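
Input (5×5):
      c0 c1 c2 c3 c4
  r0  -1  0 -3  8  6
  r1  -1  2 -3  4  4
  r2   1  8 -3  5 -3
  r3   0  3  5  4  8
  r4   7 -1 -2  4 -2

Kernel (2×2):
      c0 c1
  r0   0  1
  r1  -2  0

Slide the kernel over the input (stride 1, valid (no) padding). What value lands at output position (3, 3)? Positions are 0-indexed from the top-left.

0

The receptive field on the input at this output position is [4 8 / 4 -2]. Elementwise product with the kernel and sum: 8·1 + 4·-2.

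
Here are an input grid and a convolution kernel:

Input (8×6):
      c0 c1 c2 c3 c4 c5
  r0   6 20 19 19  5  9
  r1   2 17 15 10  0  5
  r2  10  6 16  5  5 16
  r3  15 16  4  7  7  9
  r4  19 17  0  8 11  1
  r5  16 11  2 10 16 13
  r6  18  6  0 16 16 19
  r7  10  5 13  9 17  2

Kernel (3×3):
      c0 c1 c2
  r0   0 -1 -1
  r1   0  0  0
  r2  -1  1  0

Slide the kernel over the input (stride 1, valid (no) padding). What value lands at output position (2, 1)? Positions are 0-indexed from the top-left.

The receptive field on the input at this output position is [6 16 5 / 16 4 7 / 17 0 8]. Elementwise product with the kernel and sum: 16·-1 + 5·-1 + 17·-1 + 0·1.

-38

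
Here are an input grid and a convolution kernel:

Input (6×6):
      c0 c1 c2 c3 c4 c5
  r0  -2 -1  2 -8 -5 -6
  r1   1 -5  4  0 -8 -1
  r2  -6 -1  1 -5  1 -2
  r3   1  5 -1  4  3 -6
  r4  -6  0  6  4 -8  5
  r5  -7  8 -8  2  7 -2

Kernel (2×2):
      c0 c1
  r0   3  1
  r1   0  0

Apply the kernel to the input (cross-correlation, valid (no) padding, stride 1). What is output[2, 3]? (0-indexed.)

-14

The receptive field on the input at this output position is [-5 1 / 4 3]. Elementwise product with the kernel and sum: -5·3 + 1·1.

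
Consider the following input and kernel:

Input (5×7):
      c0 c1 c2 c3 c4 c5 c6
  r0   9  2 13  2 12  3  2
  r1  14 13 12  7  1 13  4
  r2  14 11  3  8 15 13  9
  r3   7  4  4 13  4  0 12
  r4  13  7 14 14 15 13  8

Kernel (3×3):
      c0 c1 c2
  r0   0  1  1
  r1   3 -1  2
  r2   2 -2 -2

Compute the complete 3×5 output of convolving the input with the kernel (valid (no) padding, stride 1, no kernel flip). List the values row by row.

Output[0,0]: The receptive field on the input at this output position is [9 2 13 / 14 13 12 / 14 11 3]. Elementwise product with the kernel and sum: 2·1 + 13·1 + 14·3 + 13·-1 + 12·2 + 14·2 + 11·-2 + 3·-2.
Output[0,1]: The receptive field on the input at this output position is [2 13 2 / 13 12 7 / 11 3 8]. Elementwise product with the kernel and sum: 13·1 + 2·1 + 13·3 + 12·-1 + 7·2 + 11·2 + 3·-2 + 8·-2.

68 56 5 21 -11
60 39 13 67 51
23 3 0 35 46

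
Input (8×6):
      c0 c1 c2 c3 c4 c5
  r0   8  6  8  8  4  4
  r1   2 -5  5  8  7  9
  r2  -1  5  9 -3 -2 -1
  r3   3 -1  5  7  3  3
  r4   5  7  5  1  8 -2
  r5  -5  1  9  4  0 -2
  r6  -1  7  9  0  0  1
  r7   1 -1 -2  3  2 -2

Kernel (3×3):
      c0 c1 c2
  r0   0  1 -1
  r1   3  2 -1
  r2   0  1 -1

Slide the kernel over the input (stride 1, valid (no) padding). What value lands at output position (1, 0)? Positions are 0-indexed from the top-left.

The receptive field on the input at this output position is [2 -5 5 / -1 5 9 / 3 -1 5]. Elementwise product with the kernel and sum: -5·1 + 5·-1 + -1·3 + 5·2 + 9·-1 + -1·1 + 5·-1.

-18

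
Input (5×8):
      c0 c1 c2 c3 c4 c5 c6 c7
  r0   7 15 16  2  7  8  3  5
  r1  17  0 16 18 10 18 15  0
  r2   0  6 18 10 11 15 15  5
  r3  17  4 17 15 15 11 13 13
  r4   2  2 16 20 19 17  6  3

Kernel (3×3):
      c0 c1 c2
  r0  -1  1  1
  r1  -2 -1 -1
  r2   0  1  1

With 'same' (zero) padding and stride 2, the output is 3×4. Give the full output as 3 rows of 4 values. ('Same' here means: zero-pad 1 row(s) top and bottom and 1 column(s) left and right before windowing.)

-5 -14 9 -9
32 26 -10 -27
17 -12 -65 -28

Output[0,0]: The receptive field on the zero-padded input at this output position is [0 0 0 / 0 7 15 / 0 17 0]. Elementwise product with the kernel and sum: 0·-1 + 0·1 + 0·1 + 0·-2 + 7·-1 + 15·-1 + 17·1 + 0·1.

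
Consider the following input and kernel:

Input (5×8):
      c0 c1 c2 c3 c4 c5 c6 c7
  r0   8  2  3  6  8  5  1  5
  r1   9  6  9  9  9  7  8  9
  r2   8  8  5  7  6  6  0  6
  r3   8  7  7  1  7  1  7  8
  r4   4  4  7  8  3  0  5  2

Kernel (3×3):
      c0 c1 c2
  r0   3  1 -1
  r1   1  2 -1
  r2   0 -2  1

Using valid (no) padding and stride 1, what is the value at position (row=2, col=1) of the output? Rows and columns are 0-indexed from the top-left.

36

The receptive field on the input at this output position is [8 5 7 / 7 7 1 / 4 7 8]. Elementwise product with the kernel and sum: 8·3 + 5·1 + 7·-1 + 7·1 + 7·2 + 1·-1 + 7·-2 + 8·1.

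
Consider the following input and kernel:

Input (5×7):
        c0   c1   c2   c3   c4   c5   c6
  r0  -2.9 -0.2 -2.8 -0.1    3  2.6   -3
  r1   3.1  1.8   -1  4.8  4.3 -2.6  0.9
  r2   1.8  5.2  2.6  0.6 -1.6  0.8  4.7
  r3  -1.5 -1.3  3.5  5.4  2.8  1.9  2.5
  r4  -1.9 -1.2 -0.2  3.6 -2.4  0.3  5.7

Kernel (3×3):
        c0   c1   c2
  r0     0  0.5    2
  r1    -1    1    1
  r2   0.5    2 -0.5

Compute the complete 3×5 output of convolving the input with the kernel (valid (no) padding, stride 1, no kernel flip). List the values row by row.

2 7.9 19.35 0.3 -12.25
-0.2 10.75 18.55 2.9 11.55
8.25 9.9 10.1 -3.05 7.95

Output[0,0]: The receptive field on the input at this output position is [-2.9 -0.2 -2.8 / 3.1 1.8 -1 / 1.8 5.2 2.6]. Elementwise product with the kernel and sum: -0.2·0.5 + -2.8·2 + 3.1·-1 + 1.8·1 + -1·1 + 1.8·0.5 + 5.2·2 + 2.6·-0.5.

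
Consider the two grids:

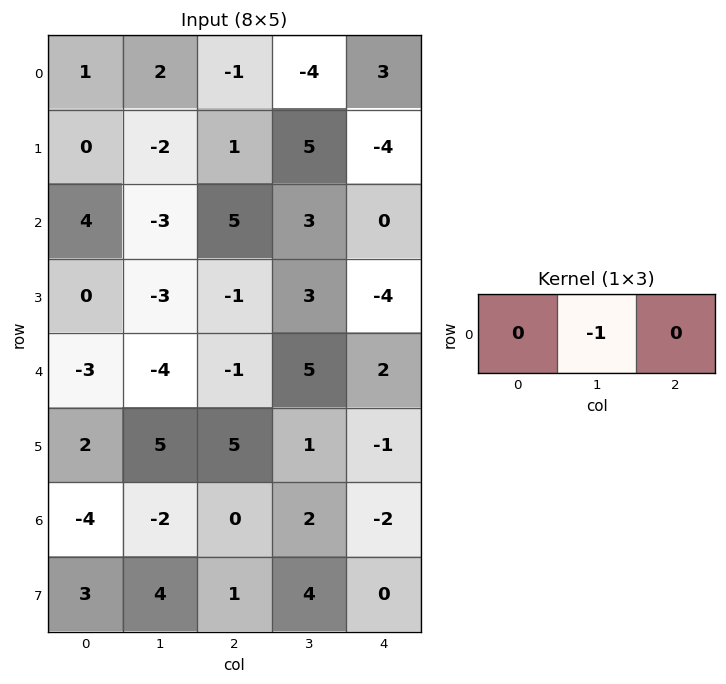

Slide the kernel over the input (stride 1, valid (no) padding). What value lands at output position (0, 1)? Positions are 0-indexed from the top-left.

1

The receptive field on the input at this output position is [2 -1 -4]. Elementwise product with the kernel and sum: -1·-1.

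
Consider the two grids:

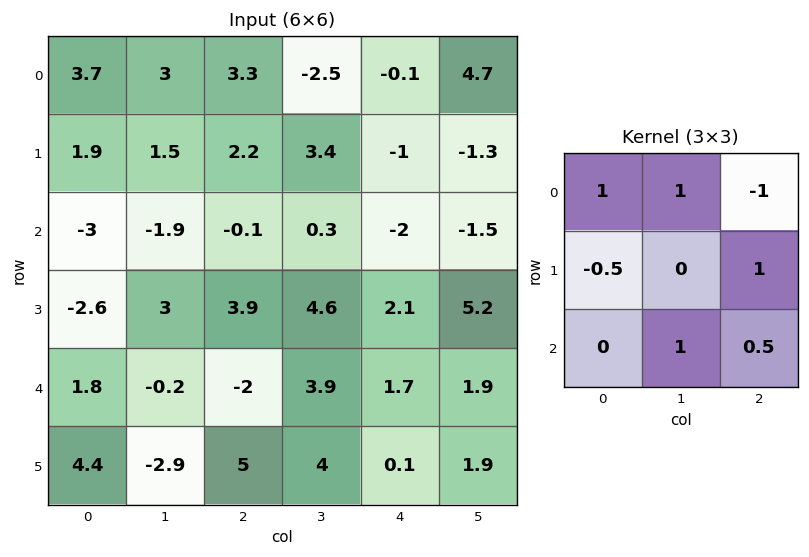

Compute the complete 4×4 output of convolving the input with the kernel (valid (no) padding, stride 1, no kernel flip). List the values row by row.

2.7 11.5 -1.9 -13.05
7.55 7.75 10.3 6.75
-0.8 0.75 7.1 5.35
-6.8 13.3 13.15 2.5

Output[0,0]: The receptive field on the input at this output position is [3.7 3 3.3 / 1.9 1.5 2.2 / -3 -1.9 -0.1]. Elementwise product with the kernel and sum: 3.7·1 + 3·1 + 3.3·-1 + 1.9·-0.5 + 2.2·1 + -1.9·1 + -0.1·0.5.
Output[0,1]: The receptive field on the input at this output position is [3 3.3 -2.5 / 1.5 2.2 3.4 / -1.9 -0.1 0.3]. Elementwise product with the kernel and sum: 3·1 + 3.3·1 + -2.5·-1 + 1.5·-0.5 + 3.4·1 + -0.1·1 + 0.3·0.5.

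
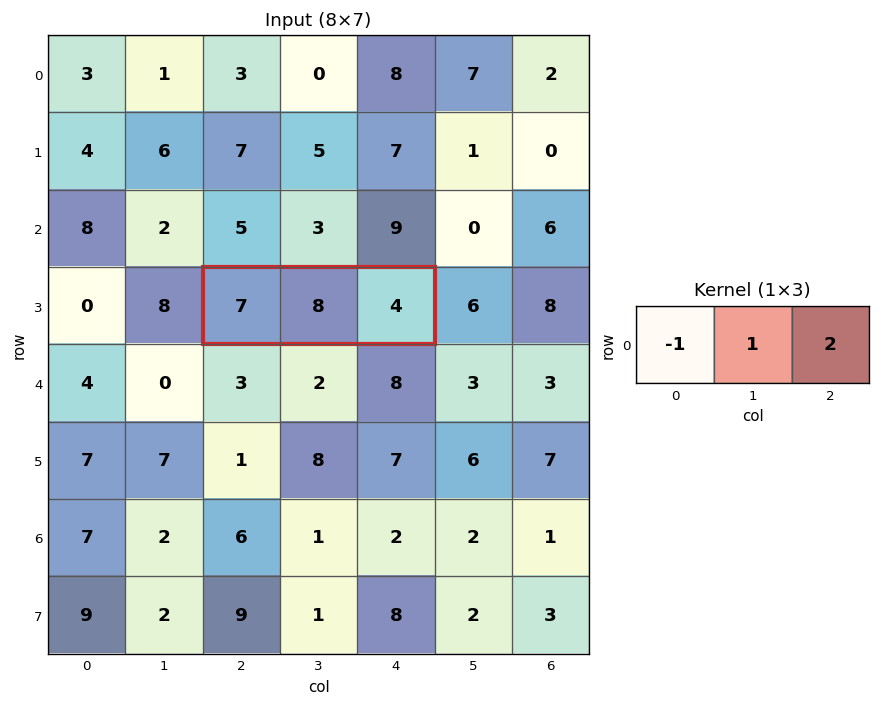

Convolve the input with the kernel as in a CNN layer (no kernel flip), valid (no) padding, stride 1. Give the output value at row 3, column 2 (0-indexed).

9

The receptive field on the input at this output position is [7 8 4]. Elementwise product with the kernel and sum: 7·-1 + 8·1 + 4·2.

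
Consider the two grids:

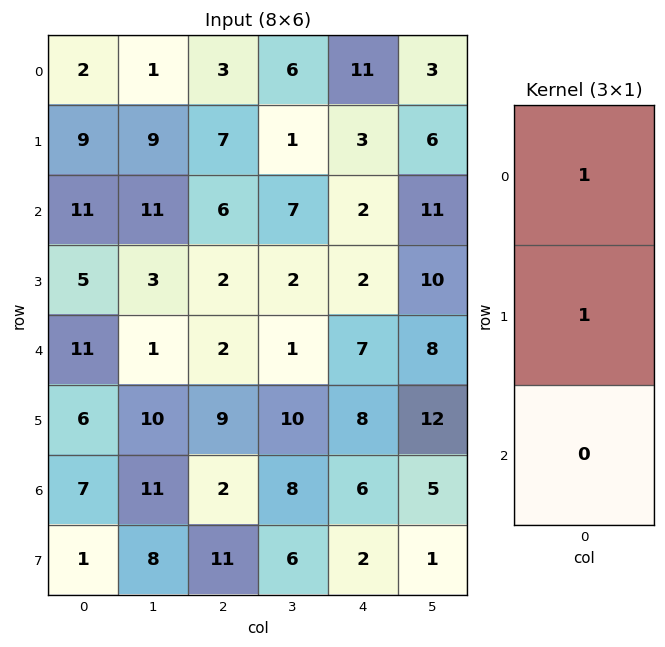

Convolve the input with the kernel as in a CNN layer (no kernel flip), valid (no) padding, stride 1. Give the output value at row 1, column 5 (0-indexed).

The receptive field on the input at this output position is [6 / 11 / 10]. Elementwise product with the kernel and sum: 6·1 + 11·1.

17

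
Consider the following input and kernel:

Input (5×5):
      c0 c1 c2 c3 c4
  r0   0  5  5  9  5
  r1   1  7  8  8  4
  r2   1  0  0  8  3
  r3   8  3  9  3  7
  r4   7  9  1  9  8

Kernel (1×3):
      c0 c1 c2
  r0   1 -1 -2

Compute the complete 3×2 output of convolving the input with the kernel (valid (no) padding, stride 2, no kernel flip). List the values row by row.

Output[0,0]: The receptive field on the input at this output position is [0 5 5]. Elementwise product with the kernel and sum: 0·1 + 5·-1 + 5·-2.
Output[0,1]: The receptive field on the input at this output position is [5 9 5]. Elementwise product with the kernel and sum: 5·1 + 9·-1 + 5·-2.

-15 -14
1 -14
-4 -24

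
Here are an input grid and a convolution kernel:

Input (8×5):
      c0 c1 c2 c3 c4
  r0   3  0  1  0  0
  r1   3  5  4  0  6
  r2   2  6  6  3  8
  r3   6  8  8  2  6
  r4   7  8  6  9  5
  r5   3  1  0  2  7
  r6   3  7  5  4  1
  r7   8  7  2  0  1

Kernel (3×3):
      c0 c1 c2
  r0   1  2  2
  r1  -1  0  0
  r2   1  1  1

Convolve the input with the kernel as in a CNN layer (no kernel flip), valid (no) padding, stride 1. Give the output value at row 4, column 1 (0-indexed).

53

The receptive field on the input at this output position is [8 6 9 / 1 0 2 / 7 5 4]. Elementwise product with the kernel and sum: 8·1 + 6·2 + 9·2 + 1·-1 + 7·1 + 5·1 + 4·1.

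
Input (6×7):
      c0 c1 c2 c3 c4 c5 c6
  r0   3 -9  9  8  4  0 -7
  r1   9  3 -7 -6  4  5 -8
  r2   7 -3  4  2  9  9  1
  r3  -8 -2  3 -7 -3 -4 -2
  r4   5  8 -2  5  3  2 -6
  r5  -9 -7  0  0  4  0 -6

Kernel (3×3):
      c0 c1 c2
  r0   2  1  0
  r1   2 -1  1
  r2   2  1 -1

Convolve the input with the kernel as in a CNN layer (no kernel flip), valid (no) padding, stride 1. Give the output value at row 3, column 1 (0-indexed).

8

The receptive field on the input at this output position is [-2 3 -7 / 8 -2 5 / -7 0 0]. Elementwise product with the kernel and sum: -2·2 + 3·1 + 8·2 + -2·-1 + 5·1 + -7·2 + 0·1 + 0·-1.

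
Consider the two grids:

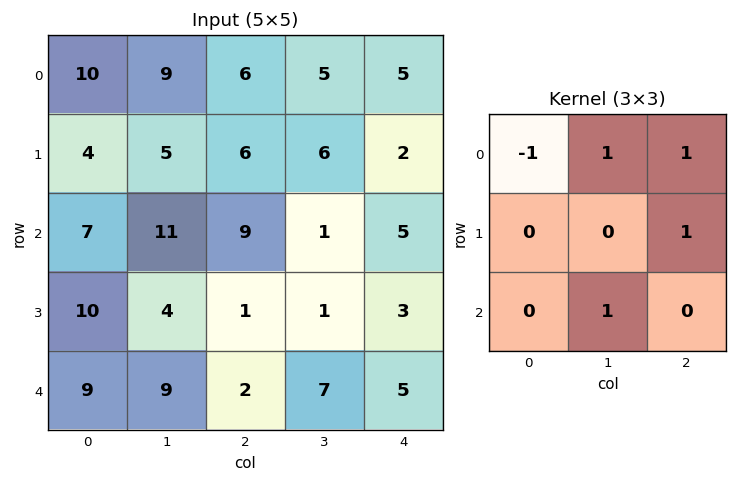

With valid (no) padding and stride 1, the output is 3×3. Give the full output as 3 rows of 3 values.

Output[0,0]: The receptive field on the input at this output position is [10 9 6 / 4 5 6 / 7 11 9]. Elementwise product with the kernel and sum: 10·-1 + 9·1 + 6·1 + 6·1 + 11·1.
Output[0,1]: The receptive field on the input at this output position is [9 6 5 / 5 6 6 / 11 9 1]. Elementwise product with the kernel and sum: 9·-1 + 6·1 + 5·1 + 6·1 + 9·1.

22 17 7
20 9 8
23 2 7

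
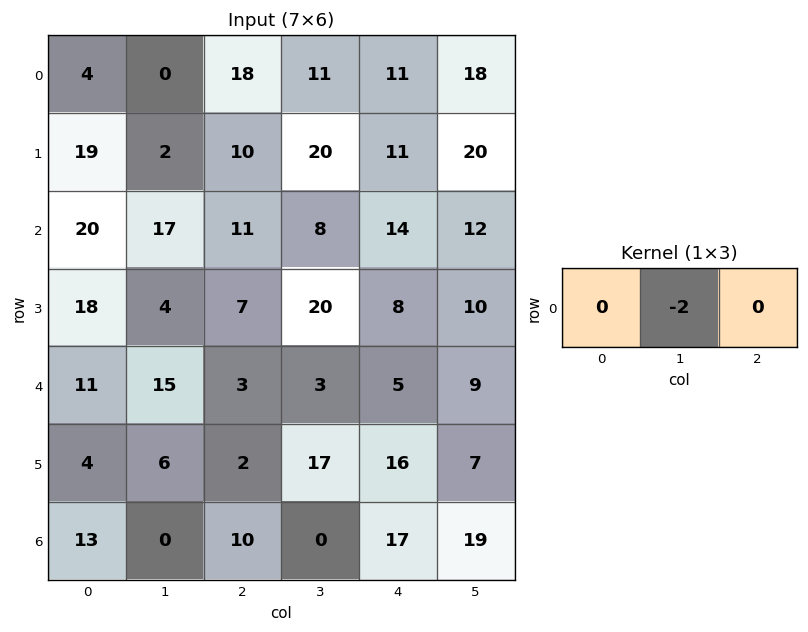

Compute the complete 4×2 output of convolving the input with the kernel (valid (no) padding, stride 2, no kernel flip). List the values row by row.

Output[0,0]: The receptive field on the input at this output position is [4 0 18]. Elementwise product with the kernel and sum: 0·-2.

0 -22
-34 -16
-30 -6
0 0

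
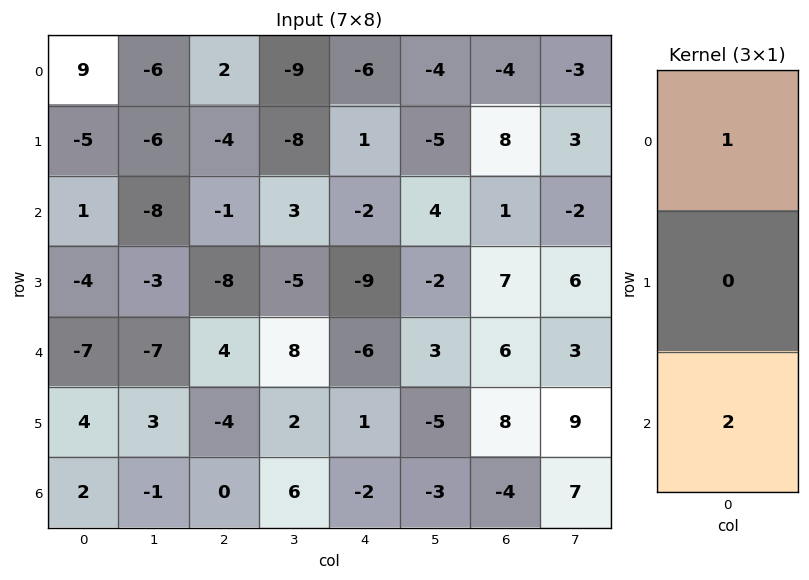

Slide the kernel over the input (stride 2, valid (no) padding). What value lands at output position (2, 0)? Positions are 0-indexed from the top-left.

-3

The receptive field on the input at this output position is [-7 / 4 / 2]. Elementwise product with the kernel and sum: -7·1 + 2·2.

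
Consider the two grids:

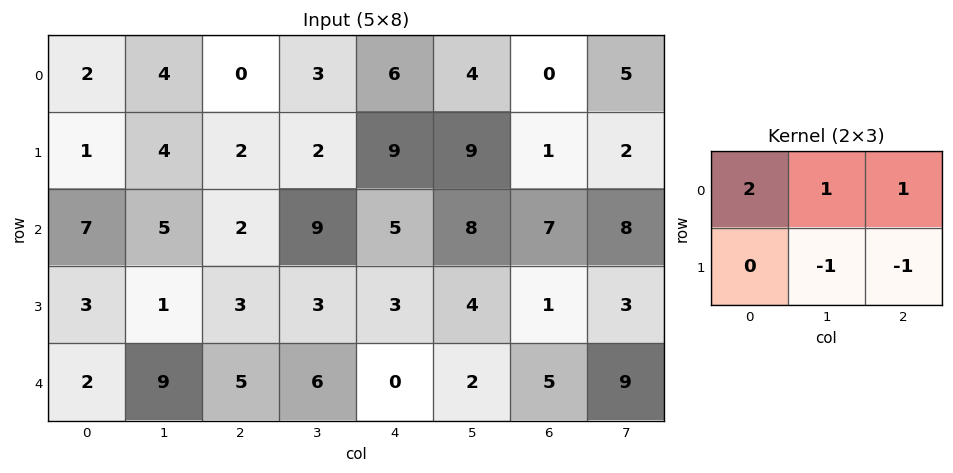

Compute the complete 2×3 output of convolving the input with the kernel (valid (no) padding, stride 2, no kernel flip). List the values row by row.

Output[0,0]: The receptive field on the input at this output position is [2 4 0 / 1 4 2]. Elementwise product with the kernel and sum: 2·2 + 4·1 + 0·1 + 4·-1 + 2·-1.

2 -2 6
17 12 20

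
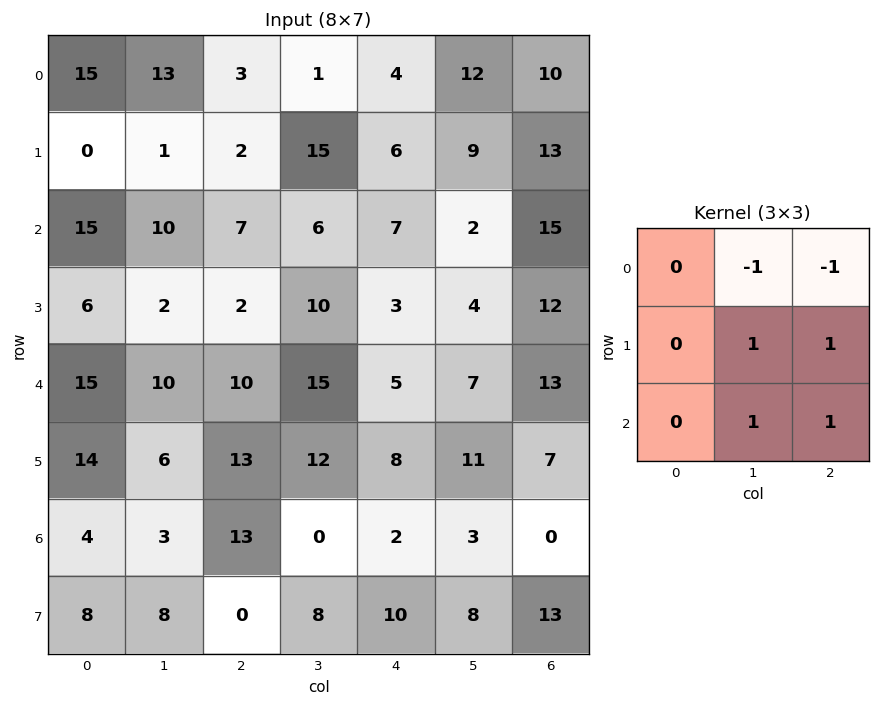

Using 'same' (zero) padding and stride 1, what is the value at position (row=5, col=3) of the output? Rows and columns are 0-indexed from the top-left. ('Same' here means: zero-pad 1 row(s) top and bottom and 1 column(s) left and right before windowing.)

2

The receptive field on the zero-padded input at this output position is [10 15 5 / 13 12 8 / 13 0 2]. Elementwise product with the kernel and sum: 15·-1 + 5·-1 + 12·1 + 8·1 + 0·1 + 2·1.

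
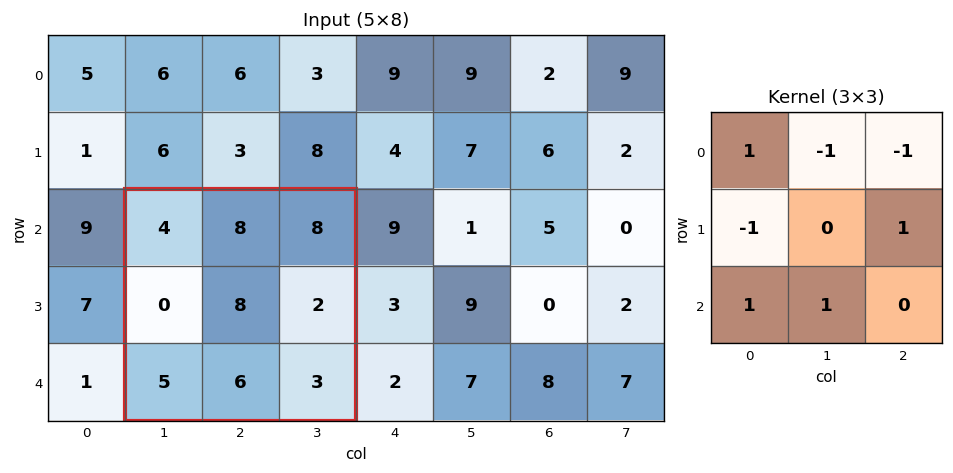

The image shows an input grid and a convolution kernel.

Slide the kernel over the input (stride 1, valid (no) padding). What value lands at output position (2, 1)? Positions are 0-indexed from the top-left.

1

The receptive field on the input at this output position is [4 8 8 / 0 8 2 / 5 6 3]. Elementwise product with the kernel and sum: 4·1 + 8·-1 + 8·-1 + 0·-1 + 2·1 + 5·1 + 6·1.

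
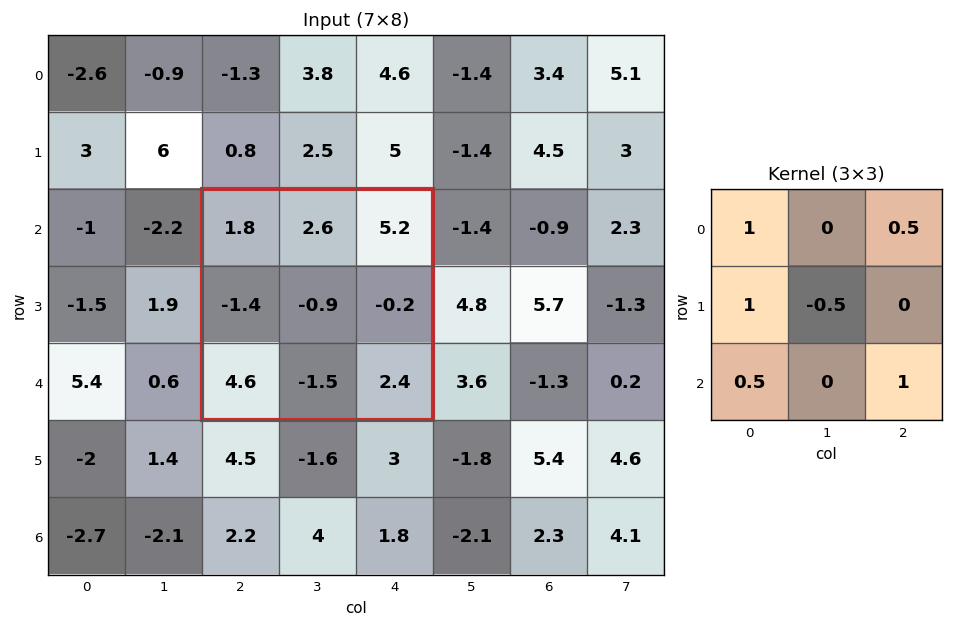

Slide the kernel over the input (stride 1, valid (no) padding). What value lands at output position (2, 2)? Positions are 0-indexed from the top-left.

8.15

The receptive field on the input at this output position is [1.8 2.6 5.2 / -1.4 -0.9 -0.2 / 4.6 -1.5 2.4]. Elementwise product with the kernel and sum: 1.8·1 + 5.2·0.5 + -1.4·1 + -0.9·-0.5 + 4.6·0.5 + 2.4·1.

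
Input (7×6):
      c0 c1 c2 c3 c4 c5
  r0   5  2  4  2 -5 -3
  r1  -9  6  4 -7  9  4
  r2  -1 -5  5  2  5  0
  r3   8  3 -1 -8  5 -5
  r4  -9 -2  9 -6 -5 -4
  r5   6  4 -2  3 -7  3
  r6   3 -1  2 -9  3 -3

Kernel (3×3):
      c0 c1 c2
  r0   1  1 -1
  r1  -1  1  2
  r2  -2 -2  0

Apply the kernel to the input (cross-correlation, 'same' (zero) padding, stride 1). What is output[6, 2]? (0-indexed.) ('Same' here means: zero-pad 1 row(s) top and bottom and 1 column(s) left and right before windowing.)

-16

The receptive field on the zero-padded input at this output position is [4 -2 3 / -1 2 -9 / 0 0 0]. Elementwise product with the kernel and sum: 4·1 + -2·1 + 3·-1 + -1·-1 + 2·1 + -9·2 + 0·-2 + 0·-2.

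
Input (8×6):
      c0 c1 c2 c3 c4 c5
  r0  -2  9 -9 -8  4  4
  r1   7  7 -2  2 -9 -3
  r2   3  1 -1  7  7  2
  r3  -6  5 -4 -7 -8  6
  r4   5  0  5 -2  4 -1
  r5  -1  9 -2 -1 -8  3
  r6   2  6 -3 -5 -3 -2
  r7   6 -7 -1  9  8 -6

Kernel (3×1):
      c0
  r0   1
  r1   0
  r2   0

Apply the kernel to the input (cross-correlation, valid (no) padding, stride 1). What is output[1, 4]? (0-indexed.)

The receptive field on the input at this output position is [-9 / 7 / -8]. Elementwise product with the kernel and sum: -9·1.

-9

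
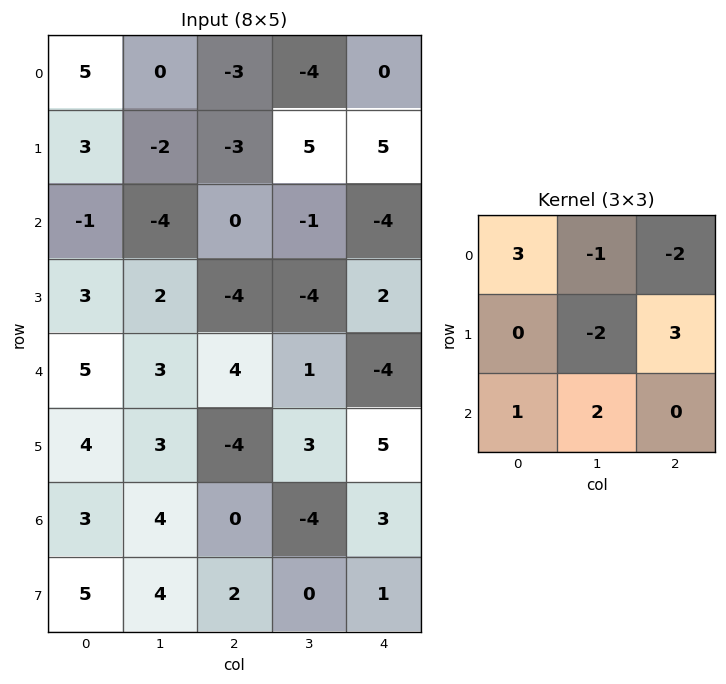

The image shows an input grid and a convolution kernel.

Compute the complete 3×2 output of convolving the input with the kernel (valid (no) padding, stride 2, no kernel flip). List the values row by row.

7 -2
-4 29
-3 20

Output[0,0]: The receptive field on the input at this output position is [5 0 -3 / 3 -2 -3 / -1 -4 0]. Elementwise product with the kernel and sum: 5·3 + 0·-1 + -3·-2 + -2·-2 + -3·3 + -1·1 + -4·2.
Output[0,1]: The receptive field on the input at this output position is [-3 -4 0 / -3 5 5 / 0 -1 -4]. Elementwise product with the kernel and sum: -3·3 + -4·-1 + 0·-2 + 5·-2 + 5·3 + 0·1 + -1·2.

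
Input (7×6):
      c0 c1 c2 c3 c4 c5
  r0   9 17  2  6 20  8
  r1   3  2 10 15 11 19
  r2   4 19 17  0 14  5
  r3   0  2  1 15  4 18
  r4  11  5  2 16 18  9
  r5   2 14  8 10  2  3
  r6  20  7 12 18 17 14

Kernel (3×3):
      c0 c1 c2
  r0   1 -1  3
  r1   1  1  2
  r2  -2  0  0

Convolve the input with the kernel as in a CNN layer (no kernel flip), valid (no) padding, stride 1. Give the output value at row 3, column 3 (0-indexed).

97

The receptive field on the input at this output position is [15 4 18 / 16 18 9 / 10 2 3]. Elementwise product with the kernel and sum: 15·1 + 4·-1 + 18·3 + 16·1 + 18·1 + 9·2 + 10·-2.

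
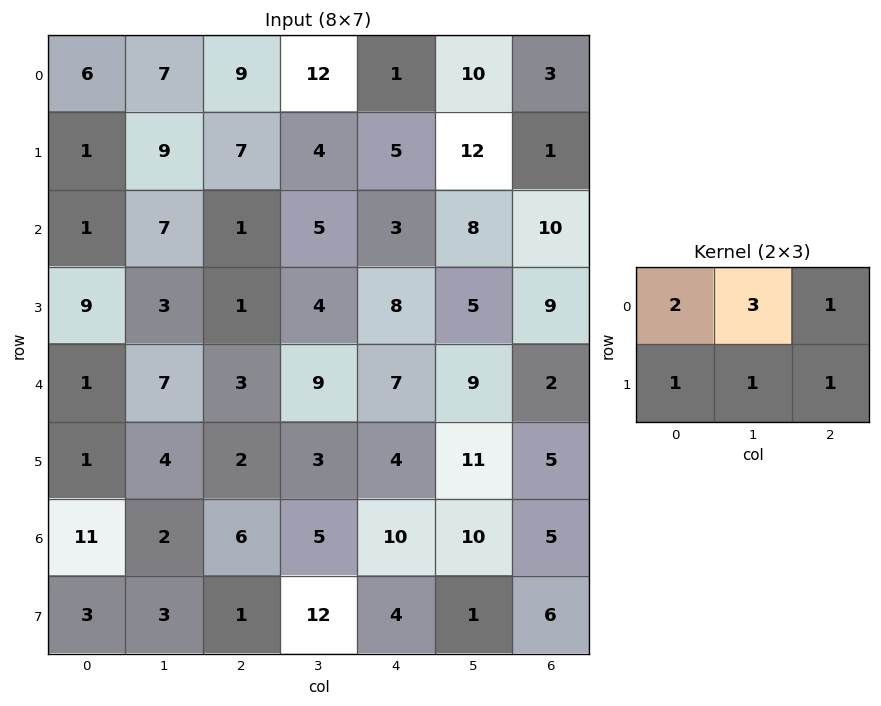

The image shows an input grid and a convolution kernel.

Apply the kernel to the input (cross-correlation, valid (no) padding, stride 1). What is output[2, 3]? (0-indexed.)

The receptive field on the input at this output position is [5 3 8 / 4 8 5]. Elementwise product with the kernel and sum: 5·2 + 3·3 + 8·1 + 4·1 + 8·1 + 5·1.

44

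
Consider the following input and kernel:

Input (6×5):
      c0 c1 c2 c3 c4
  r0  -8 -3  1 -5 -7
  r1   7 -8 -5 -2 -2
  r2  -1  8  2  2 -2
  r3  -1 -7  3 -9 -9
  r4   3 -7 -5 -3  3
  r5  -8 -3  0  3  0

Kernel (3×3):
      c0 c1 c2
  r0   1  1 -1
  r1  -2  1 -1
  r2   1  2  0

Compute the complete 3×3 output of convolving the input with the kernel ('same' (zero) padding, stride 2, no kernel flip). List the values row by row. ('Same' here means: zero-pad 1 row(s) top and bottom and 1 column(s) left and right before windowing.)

9 -6 -3
4 -28 -37
0 14 -6

Output[0,0]: The receptive field on the zero-padded input at this output position is [0 0 0 / 0 -8 -3 / 0 7 -8]. Elementwise product with the kernel and sum: 0·1 + 0·1 + 0·-1 + 0·-2 + -8·1 + -3·-1 + 0·1 + 7·2.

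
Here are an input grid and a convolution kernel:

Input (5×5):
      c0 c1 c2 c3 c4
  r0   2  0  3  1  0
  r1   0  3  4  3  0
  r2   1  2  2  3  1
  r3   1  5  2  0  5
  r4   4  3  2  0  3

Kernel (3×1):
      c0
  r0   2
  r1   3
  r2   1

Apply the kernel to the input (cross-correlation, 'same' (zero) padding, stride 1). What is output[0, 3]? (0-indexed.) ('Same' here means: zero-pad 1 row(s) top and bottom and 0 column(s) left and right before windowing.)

6

The receptive field on the zero-padded input at this output position is [0 / 1 / 3]. Elementwise product with the kernel and sum: 0·2 + 1·3 + 3·1.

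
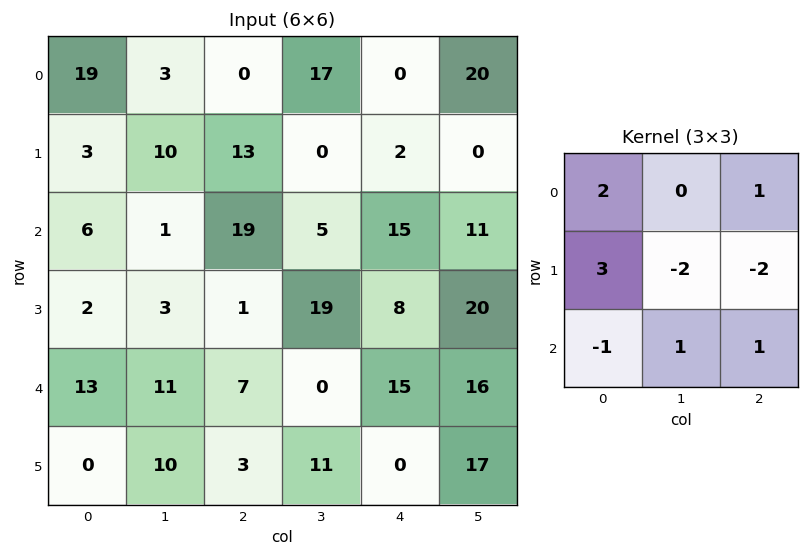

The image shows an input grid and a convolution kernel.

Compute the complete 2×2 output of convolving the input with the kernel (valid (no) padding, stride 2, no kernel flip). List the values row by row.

15 36
34 10

Output[0,0]: The receptive field on the input at this output position is [19 3 0 / 3 10 13 / 6 1 19]. Elementwise product with the kernel and sum: 19·2 + 0·1 + 3·3 + 10·-2 + 13·-2 + 6·-1 + 1·1 + 19·1.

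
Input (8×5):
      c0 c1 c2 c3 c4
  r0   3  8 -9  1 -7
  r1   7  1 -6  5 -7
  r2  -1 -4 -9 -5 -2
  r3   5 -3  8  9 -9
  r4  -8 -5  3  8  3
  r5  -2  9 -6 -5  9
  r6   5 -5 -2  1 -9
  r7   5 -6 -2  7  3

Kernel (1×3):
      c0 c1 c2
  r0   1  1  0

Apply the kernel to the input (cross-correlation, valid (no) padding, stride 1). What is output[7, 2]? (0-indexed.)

5

The receptive field on the input at this output position is [-2 7 3]. Elementwise product with the kernel and sum: -2·1 + 7·1.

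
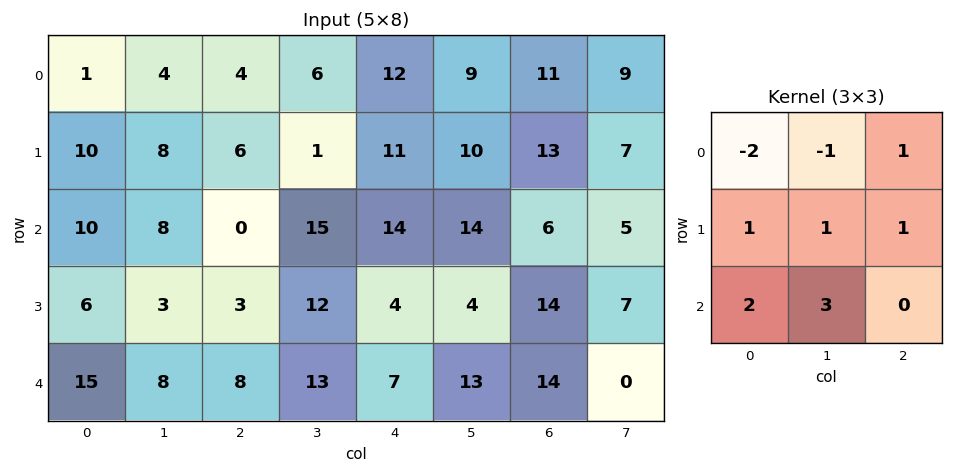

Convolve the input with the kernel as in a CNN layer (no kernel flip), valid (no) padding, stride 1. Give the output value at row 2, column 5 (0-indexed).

The receptive field on the input at this output position is [14 6 5 / 4 14 7 / 13 14 0]. Elementwise product with the kernel and sum: 14·-2 + 6·-1 + 5·1 + 4·1 + 14·1 + 7·1 + 13·2 + 14·3.

64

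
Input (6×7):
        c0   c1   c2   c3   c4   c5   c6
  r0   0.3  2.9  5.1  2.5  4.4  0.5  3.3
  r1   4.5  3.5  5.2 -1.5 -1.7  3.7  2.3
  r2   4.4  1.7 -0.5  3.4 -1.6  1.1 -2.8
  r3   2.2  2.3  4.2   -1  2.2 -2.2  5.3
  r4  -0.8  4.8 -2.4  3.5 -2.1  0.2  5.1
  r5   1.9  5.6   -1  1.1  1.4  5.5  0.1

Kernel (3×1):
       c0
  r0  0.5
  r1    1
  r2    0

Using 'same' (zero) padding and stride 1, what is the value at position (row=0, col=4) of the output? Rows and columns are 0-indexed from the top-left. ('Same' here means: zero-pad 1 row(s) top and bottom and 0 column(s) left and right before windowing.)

The receptive field on the zero-padded input at this output position is [0 / 4.4 / -1.7]. Elementwise product with the kernel and sum: 0·0.5 + 4.4·1.

4.4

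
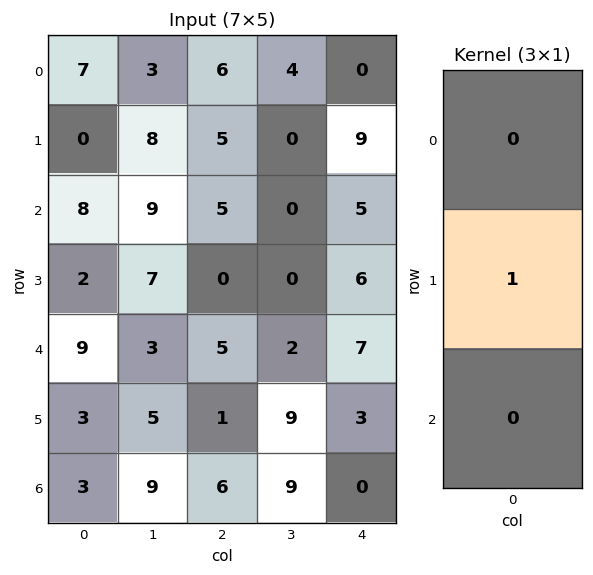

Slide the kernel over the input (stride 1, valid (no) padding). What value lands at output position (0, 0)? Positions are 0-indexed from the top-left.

0

The receptive field on the input at this output position is [7 / 0 / 8]. Elementwise product with the kernel and sum: 0·1.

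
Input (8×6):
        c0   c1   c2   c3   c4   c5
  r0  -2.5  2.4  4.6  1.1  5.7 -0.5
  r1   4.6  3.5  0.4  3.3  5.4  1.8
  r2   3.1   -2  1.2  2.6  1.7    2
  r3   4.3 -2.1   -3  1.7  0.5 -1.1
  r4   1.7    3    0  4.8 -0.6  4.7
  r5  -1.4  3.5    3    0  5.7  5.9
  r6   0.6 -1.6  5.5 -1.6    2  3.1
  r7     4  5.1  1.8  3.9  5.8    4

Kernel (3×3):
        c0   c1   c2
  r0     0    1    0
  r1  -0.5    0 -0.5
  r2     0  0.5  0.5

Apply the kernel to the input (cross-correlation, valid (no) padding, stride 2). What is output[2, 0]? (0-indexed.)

The receptive field on the input at this output position is [1.7 3 0 / -1.4 3.5 3 / 0.6 -1.6 5.5]. Elementwise product with the kernel and sum: 3·1 + -1.4·-0.5 + 3·-0.5 + -1.6·0.5 + 5.5·0.5.

4.15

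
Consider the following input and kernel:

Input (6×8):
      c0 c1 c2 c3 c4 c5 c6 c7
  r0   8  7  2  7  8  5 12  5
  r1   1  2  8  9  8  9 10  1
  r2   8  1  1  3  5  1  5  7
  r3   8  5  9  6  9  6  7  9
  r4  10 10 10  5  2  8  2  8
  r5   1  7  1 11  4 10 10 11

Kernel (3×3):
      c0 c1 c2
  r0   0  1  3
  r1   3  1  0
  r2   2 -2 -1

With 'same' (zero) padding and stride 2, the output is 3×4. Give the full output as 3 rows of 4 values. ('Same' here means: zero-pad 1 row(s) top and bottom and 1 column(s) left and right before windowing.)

Output[0,0]: The receptive field on the zero-padded input at this output position is [0 0 0 / 0 8 7 / 0 1 2]. Elementwise product with the kernel and sum: 0·1 + 0·3 + 0·3 + 8·1 + 0·2 + 1·-2 + 2·-1.
Output[0,1]: The receptive field on the zero-padded input at this output position is [0 0 0 / 7 2 7 / 2 8 9]. Elementwise product with the kernel and sum: 0·1 + 0·3 + 7·3 + 2·1 + 2·2 + 8·-2 + 9·-1.

4 2 22 24
-6 25 37 10
24 68 48 49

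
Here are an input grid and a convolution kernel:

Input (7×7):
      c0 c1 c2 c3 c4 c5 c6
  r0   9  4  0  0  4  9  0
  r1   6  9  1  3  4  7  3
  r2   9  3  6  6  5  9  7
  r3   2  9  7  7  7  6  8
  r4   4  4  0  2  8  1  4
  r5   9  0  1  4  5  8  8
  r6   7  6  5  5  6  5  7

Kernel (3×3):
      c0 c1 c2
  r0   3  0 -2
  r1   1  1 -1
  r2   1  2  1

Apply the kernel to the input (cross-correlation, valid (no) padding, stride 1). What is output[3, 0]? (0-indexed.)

10

The receptive field on the input at this output position is [2 9 7 / 4 4 0 / 9 0 1]. Elementwise product with the kernel and sum: 2·3 + 7·-2 + 4·1 + 4·1 + 0·-1 + 9·1 + 0·2 + 1·1.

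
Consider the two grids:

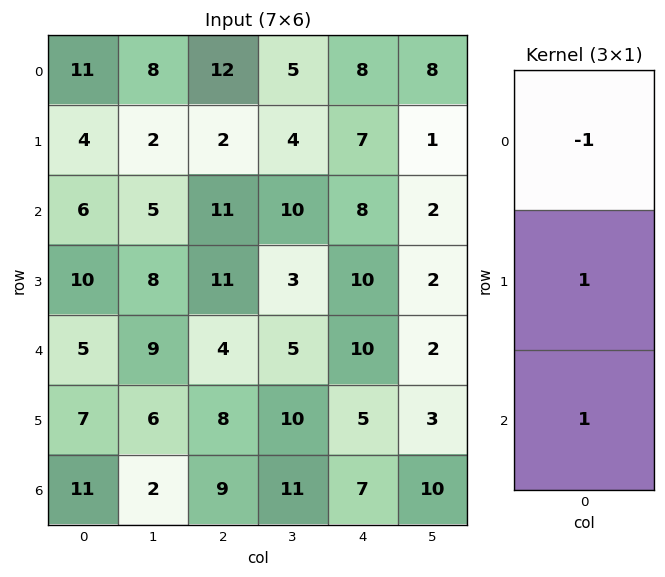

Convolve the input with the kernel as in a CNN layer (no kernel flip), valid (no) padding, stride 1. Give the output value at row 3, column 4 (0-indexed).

5

The receptive field on the input at this output position is [10 / 10 / 5]. Elementwise product with the kernel and sum: 10·-1 + 10·1 + 5·1.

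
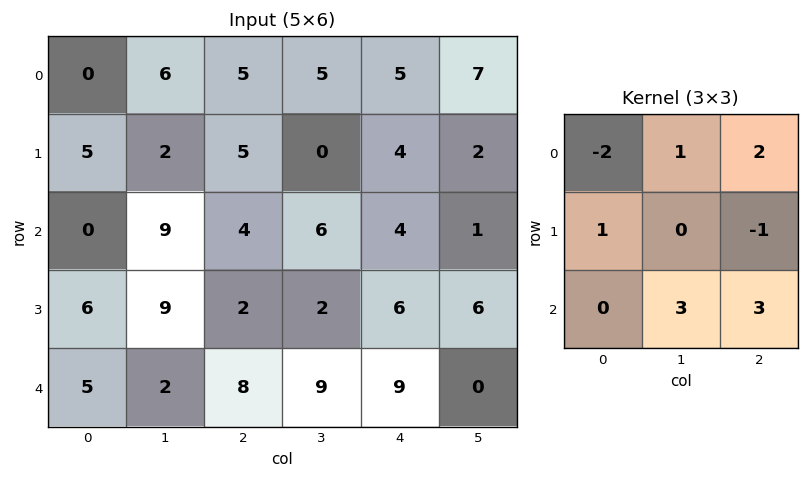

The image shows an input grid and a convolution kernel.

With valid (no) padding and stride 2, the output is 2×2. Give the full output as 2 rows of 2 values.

Output[0,0]: The receptive field on the input at this output position is [0 6 5 / 5 2 5 / 0 9 4]. Elementwise product with the kernel and sum: 0·-2 + 6·1 + 5·2 + 5·1 + 5·-1 + 9·3 + 4·3.

55 36
51 56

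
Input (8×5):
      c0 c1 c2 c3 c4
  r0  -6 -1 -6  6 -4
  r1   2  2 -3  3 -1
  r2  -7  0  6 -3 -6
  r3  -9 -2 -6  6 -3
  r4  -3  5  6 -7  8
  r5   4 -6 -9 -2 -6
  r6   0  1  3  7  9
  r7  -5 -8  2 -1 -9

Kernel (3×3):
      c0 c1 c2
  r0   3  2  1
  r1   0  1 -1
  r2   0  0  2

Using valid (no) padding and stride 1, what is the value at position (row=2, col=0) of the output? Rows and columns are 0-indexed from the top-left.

1

The receptive field on the input at this output position is [-7 0 6 / -9 -2 -6 / -3 5 6]. Elementwise product with the kernel and sum: -7·3 + 0·2 + 6·1 + -2·1 + -6·-1 + 6·2.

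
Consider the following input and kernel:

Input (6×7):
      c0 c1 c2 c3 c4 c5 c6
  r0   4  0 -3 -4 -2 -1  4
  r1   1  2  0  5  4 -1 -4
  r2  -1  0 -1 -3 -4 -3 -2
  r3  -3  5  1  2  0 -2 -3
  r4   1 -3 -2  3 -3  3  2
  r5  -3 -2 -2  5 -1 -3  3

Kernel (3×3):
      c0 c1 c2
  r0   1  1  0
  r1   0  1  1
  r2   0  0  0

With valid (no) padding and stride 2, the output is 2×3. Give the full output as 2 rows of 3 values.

Output[0,0]: The receptive field on the input at this output position is [4 0 -3 / 1 2 0 / -1 0 -1]. Elementwise product with the kernel and sum: 4·1 + 0·1 + 2·1 + 0·1.
Output[0,1]: The receptive field on the input at this output position is [-3 -4 -2 / 0 5 4 / -1 -3 -4]. Elementwise product with the kernel and sum: -3·1 + -4·1 + 5·1 + 4·1.

6 2 -8
5 -2 -12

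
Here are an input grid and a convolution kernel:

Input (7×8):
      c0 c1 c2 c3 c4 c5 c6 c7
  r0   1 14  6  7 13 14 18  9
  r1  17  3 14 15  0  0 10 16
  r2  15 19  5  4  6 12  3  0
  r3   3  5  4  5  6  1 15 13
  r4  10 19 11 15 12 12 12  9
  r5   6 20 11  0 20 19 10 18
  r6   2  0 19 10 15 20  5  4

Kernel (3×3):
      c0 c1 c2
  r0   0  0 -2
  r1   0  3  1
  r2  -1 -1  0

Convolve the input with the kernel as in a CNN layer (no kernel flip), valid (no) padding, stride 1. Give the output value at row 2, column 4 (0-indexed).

The receptive field on the input at this output position is [6 12 3 / 6 1 15 / 12 12 12]. Elementwise product with the kernel and sum: 3·-2 + 1·3 + 15·1 + 12·-1 + 12·-1.

-12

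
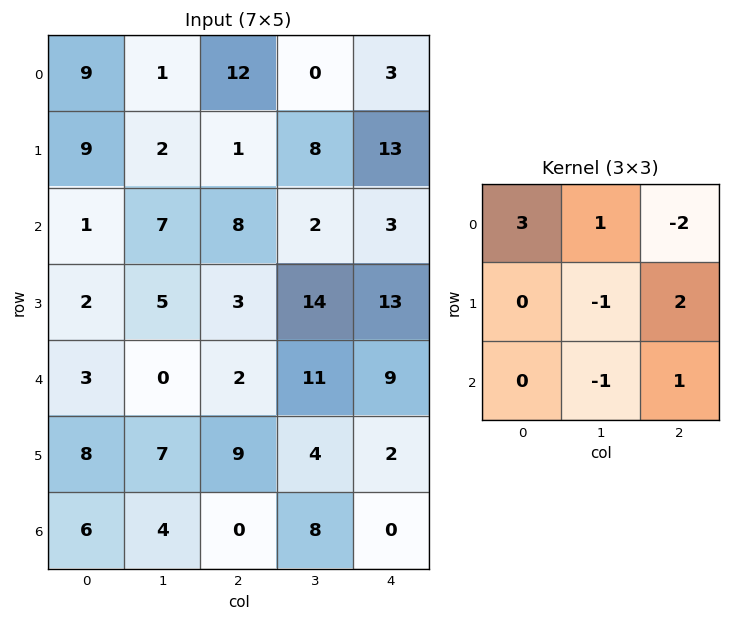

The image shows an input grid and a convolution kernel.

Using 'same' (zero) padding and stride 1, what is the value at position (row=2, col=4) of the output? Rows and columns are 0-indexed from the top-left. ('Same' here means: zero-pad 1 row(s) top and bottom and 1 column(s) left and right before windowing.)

The receptive field on the zero-padded input at this output position is [8 13 0 / 2 3 0 / 14 13 0]. Elementwise product with the kernel and sum: 8·3 + 13·1 + 0·-2 + 3·-1 + 0·2 + 13·-1 + 0·1.

21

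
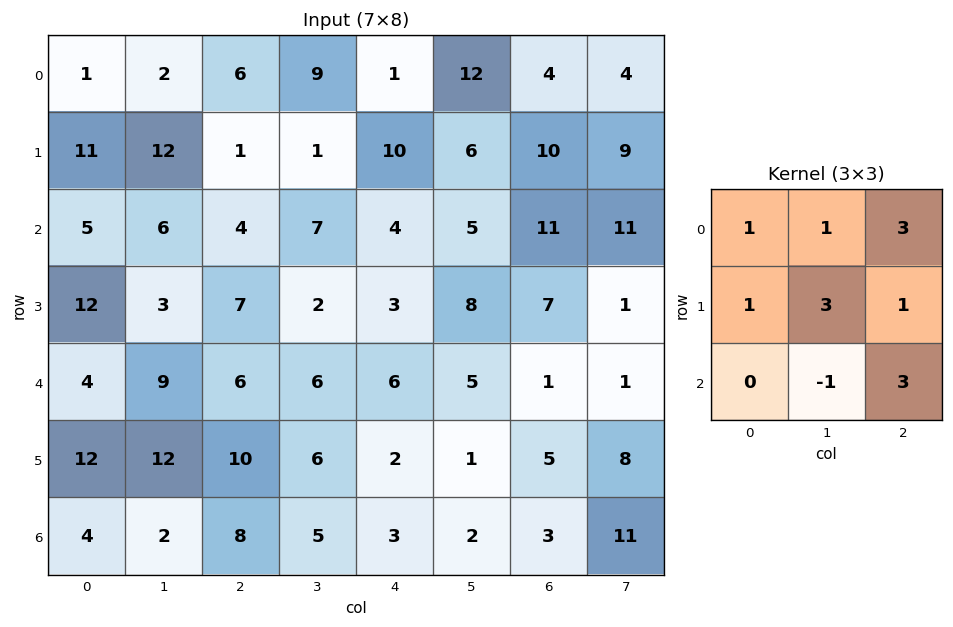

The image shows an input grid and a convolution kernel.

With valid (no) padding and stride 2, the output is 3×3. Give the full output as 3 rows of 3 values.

75 37 91
60 51 74
111 64 31

Output[0,0]: The receptive field on the input at this output position is [1 2 6 / 11 12 1 / 5 6 4]. Elementwise product with the kernel and sum: 1·1 + 2·1 + 6·3 + 11·1 + 12·3 + 1·1 + 6·-1 + 4·3.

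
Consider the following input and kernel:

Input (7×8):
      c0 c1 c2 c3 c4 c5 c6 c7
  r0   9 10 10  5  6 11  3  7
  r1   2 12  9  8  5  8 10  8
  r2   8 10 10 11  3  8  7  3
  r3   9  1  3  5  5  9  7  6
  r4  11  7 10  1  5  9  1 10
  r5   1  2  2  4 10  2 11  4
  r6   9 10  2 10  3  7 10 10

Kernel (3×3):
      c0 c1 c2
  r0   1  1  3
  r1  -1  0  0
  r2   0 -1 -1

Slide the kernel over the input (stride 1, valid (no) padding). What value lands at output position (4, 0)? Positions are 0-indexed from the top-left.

35

The receptive field on the input at this output position is [11 7 10 / 1 2 2 / 9 10 2]. Elementwise product with the kernel and sum: 11·1 + 7·1 + 10·3 + 1·-1 + 10·-1 + 2·-1.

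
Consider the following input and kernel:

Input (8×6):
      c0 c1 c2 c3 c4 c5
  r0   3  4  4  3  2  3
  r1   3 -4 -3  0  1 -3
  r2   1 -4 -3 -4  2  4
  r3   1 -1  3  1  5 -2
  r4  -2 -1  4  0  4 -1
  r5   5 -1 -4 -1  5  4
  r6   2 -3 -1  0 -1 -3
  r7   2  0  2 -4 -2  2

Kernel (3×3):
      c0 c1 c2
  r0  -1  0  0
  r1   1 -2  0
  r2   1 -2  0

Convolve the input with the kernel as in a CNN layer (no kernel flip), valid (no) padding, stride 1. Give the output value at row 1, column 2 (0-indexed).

The receptive field on the input at this output position is [-3 0 1 / -3 -4 2 / 3 1 5]. Elementwise product with the kernel and sum: -3·-1 + -3·1 + -4·-2 + 3·1 + 1·-2.

9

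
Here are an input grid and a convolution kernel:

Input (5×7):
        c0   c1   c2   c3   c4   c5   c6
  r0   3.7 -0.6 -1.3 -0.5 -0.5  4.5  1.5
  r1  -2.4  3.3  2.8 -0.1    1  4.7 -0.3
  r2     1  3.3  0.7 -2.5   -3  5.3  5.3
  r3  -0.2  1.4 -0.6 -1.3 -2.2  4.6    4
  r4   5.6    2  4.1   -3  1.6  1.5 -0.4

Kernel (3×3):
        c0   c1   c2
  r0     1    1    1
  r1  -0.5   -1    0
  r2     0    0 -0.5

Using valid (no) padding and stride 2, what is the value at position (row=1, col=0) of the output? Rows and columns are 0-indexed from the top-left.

The receptive field on the input at this output position is [1 3.3 0.7 / -0.2 1.4 -0.6 / 5.6 2 4.1]. Elementwise product with the kernel and sum: 1·1 + 3.3·1 + 0.7·1 + -0.2·-0.5 + 1.4·-1 + 4.1·-0.5.

1.65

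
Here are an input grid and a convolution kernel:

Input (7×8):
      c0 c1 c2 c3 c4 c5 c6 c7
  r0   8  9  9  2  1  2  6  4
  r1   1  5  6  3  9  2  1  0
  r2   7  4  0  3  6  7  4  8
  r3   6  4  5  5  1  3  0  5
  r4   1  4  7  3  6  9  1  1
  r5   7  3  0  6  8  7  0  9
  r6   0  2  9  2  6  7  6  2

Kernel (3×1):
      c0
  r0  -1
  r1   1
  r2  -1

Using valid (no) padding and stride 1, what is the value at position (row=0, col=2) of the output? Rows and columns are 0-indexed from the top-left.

The receptive field on the input at this output position is [9 / 6 / 0]. Elementwise product with the kernel and sum: 9·-1 + 6·1 + 0·-1.

-3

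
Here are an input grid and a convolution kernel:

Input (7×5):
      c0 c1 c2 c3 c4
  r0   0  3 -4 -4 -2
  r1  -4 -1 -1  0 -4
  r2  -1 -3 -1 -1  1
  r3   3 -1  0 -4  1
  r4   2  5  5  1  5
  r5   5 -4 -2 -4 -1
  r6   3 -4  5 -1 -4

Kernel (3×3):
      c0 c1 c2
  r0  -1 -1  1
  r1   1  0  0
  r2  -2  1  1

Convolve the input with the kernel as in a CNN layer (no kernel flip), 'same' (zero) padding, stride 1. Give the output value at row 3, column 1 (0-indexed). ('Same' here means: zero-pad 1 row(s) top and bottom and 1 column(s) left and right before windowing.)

The receptive field on the zero-padded input at this output position is [-1 -3 -1 / 3 -1 0 / 2 5 5]. Elementwise product with the kernel and sum: -1·-1 + -3·-1 + -1·1 + 3·1 + 2·-2 + 5·1 + 5·1.

12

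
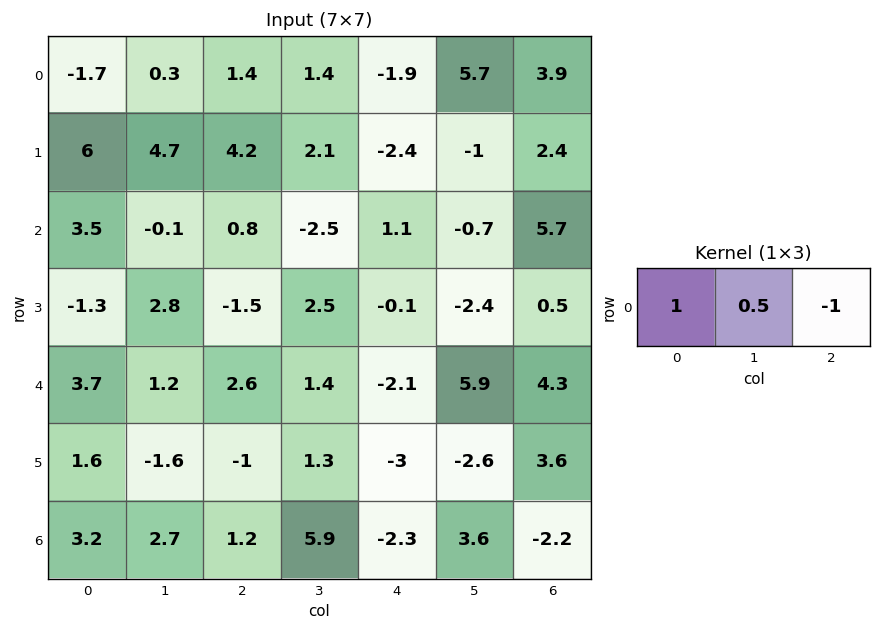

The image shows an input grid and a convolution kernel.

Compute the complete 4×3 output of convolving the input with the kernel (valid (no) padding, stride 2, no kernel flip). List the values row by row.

-2.95 4 -2.95
2.65 -1.55 -4.95
1.7 5.4 -3.45
3.35 6.45 1.7

Output[0,0]: The receptive field on the input at this output position is [-1.7 0.3 1.4]. Elementwise product with the kernel and sum: -1.7·1 + 0.3·0.5 + 1.4·-1.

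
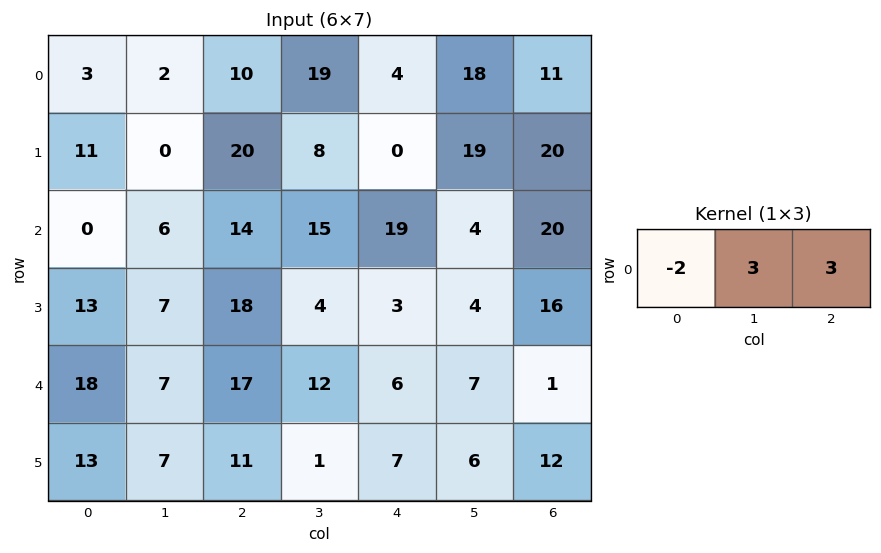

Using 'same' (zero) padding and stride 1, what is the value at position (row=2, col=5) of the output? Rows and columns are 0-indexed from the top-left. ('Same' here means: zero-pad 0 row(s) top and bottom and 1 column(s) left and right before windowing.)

The receptive field on the zero-padded input at this output position is [19 4 20]. Elementwise product with the kernel and sum: 19·-2 + 4·3 + 20·3.

34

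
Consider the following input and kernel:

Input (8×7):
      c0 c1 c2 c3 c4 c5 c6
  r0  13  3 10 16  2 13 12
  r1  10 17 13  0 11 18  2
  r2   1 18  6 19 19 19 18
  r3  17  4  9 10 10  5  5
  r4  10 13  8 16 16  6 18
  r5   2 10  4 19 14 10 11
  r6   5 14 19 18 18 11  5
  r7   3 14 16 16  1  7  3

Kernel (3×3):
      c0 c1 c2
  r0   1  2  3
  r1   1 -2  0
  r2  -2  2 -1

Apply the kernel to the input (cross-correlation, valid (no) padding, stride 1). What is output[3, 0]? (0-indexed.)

The receptive field on the input at this output position is [17 4 9 / 10 13 8 / 2 10 4]. Elementwise product with the kernel and sum: 17·1 + 4·2 + 9·3 + 10·1 + 13·-2 + 2·-2 + 10·2 + 4·-1.

48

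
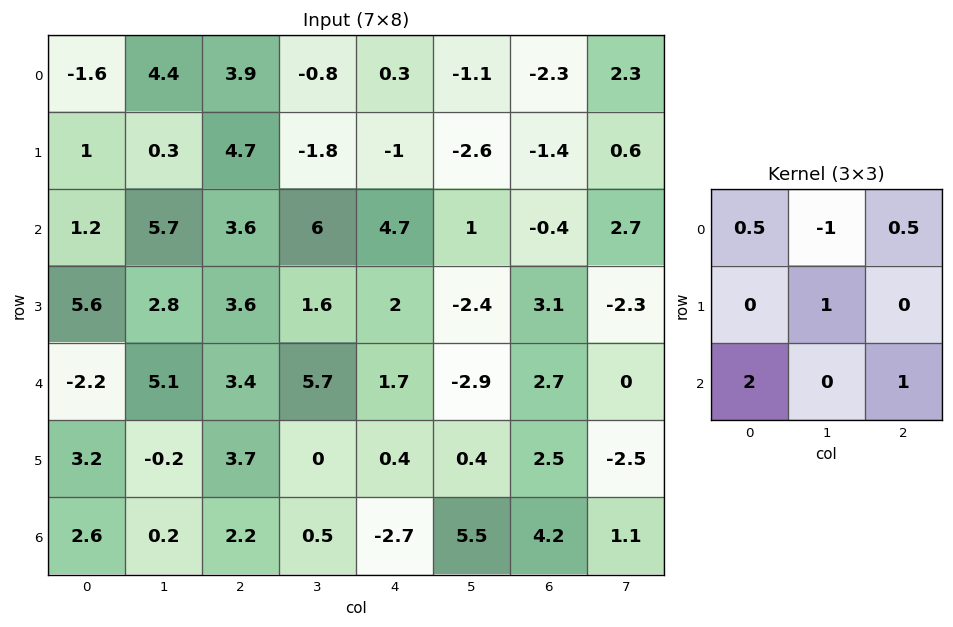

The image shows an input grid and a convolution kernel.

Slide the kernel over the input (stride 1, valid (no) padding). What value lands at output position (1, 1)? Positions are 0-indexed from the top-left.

The receptive field on the input at this output position is [0.3 4.7 -1.8 / 5.7 3.6 6 / 2.8 3.6 1.6]. Elementwise product with the kernel and sum: 0.3·0.5 + 4.7·-1 + -1.8·0.5 + 3.6·1 + 2.8·2 + 1.6·1.

5.35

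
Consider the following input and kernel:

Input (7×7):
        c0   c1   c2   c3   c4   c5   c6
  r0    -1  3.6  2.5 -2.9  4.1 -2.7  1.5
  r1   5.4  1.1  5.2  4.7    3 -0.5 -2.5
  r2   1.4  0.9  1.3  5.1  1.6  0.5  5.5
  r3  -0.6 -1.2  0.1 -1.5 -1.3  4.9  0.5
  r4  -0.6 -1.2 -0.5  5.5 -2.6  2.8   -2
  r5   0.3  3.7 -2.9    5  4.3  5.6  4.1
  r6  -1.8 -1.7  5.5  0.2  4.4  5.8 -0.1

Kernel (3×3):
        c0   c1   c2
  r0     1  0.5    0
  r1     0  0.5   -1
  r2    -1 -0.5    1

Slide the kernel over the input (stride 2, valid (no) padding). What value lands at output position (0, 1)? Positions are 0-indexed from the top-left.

-1.85

The receptive field on the input at this output position is [2.5 -2.9 4.1 / 5.2 4.7 3 / 1.3 5.1 1.6]. Elementwise product with the kernel and sum: 2.5·1 + -2.9·0.5 + 4.7·0.5 + 3·-1 + 1.3·-1 + 5.1·-0.5 + 1.6·1.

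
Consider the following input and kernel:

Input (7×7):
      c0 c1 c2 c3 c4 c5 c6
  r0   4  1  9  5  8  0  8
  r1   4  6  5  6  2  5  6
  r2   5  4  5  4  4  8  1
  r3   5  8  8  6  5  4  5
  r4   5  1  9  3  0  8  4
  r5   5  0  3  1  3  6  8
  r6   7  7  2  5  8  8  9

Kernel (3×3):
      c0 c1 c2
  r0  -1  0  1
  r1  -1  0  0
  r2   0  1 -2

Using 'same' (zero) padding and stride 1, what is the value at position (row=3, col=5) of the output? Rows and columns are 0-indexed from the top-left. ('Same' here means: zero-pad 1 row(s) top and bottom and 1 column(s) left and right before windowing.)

-8

The receptive field on the zero-padded input at this output position is [4 8 1 / 5 4 5 / 0 8 4]. Elementwise product with the kernel and sum: 4·-1 + 1·1 + 5·-1 + 8·1 + 4·-2.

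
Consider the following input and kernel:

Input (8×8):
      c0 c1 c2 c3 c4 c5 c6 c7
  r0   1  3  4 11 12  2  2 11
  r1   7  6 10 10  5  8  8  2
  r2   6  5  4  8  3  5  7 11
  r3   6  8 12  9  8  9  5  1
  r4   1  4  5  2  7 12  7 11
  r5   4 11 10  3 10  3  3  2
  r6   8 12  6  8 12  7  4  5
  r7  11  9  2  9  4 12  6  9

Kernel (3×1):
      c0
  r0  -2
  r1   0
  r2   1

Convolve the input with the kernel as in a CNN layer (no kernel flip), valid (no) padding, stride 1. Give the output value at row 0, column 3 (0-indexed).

-14

The receptive field on the input at this output position is [11 / 10 / 8]. Elementwise product with the kernel and sum: 11·-2 + 8·1.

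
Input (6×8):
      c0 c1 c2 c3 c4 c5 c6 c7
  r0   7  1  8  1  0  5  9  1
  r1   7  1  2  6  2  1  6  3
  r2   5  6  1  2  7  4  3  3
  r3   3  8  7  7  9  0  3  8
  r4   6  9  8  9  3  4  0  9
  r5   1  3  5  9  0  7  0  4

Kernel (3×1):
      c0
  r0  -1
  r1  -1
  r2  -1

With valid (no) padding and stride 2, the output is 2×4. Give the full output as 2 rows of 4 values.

Output[0,0]: The receptive field on the input at this output position is [7 / 7 / 5]. Elementwise product with the kernel and sum: 7·-1 + 7·-1 + 5·-1.
Output[0,1]: The receptive field on the input at this output position is [8 / 2 / 1]. Elementwise product with the kernel and sum: 8·-1 + 2·-1 + 1·-1.

-19 -11 -9 -18
-14 -16 -19 -6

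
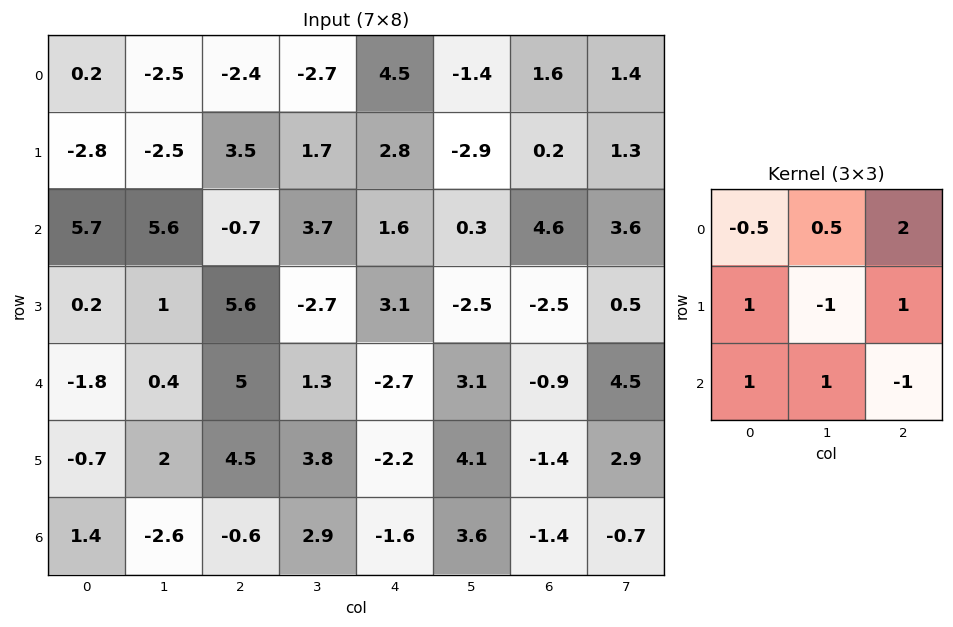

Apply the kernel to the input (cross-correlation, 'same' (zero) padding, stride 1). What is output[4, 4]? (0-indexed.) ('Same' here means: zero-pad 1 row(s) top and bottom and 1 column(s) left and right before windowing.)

2.5

The receptive field on the zero-padded input at this output position is [-2.7 3.1 -2.5 / 1.3 -2.7 3.1 / 3.8 -2.2 4.1]. Elementwise product with the kernel and sum: -2.7·-0.5 + 3.1·0.5 + -2.5·2 + 1.3·1 + -2.7·-1 + 3.1·1 + 3.8·1 + -2.2·1 + 4.1·-1.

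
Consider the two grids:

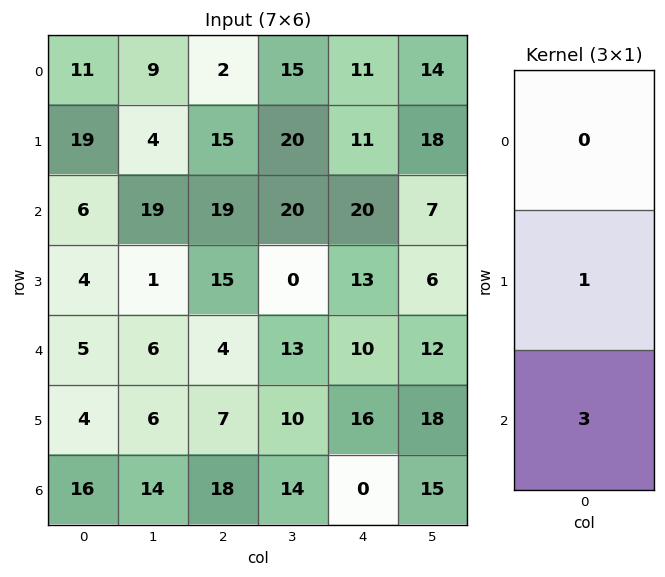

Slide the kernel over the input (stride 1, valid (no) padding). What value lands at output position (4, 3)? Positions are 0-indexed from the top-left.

The receptive field on the input at this output position is [13 / 10 / 14]. Elementwise product with the kernel and sum: 10·1 + 14·3.

52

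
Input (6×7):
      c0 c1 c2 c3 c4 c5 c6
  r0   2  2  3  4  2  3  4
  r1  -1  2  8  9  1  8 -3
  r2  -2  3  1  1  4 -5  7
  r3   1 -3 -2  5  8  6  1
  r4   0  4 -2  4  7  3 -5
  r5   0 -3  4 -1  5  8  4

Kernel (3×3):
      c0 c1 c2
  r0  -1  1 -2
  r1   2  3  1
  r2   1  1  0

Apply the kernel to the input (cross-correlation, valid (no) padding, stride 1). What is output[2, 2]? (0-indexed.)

The receptive field on the input at this output position is [1 1 4 / -2 5 8 / -2 4 7]. Elementwise product with the kernel and sum: 1·-1 + 1·1 + 4·-2 + -2·2 + 5·3 + 8·1 + -2·1 + 4·1.

13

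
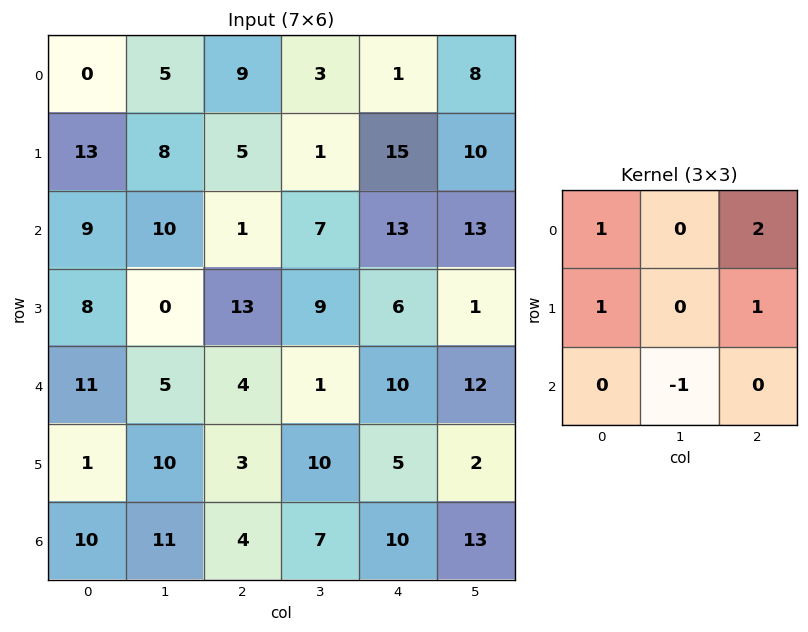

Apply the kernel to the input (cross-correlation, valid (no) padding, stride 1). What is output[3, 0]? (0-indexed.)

The receptive field on the input at this output position is [8 0 13 / 11 5 4 / 1 10 3]. Elementwise product with the kernel and sum: 8·1 + 13·2 + 11·1 + 4·1 + 10·-1.

39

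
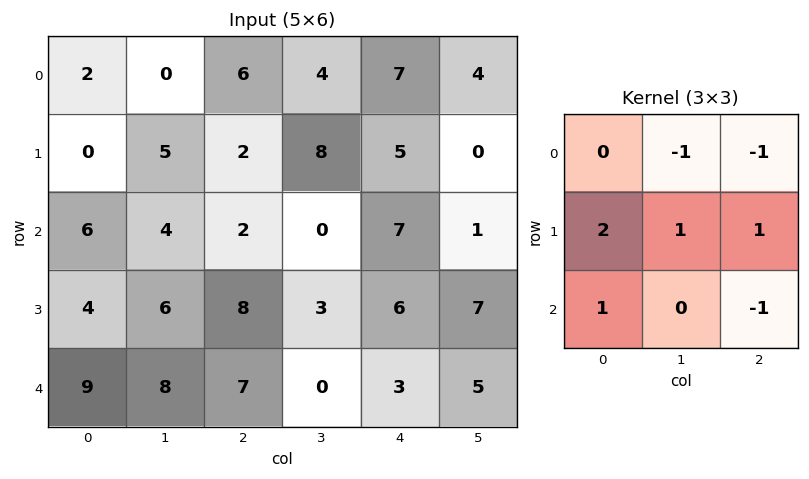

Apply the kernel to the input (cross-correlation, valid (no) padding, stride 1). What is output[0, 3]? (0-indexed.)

9

The receptive field on the input at this output position is [4 7 4 / 8 5 0 / 0 7 1]. Elementwise product with the kernel and sum: 7·-1 + 4·-1 + 8·2 + 5·1 + 0·1 + 0·1 + 1·-1.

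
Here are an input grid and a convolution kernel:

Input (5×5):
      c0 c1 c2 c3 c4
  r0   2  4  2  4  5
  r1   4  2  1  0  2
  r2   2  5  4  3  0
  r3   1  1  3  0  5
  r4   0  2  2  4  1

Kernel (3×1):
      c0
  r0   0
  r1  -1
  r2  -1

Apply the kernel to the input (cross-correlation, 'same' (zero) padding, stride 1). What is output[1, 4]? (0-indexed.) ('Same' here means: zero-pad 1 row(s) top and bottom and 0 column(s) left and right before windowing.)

The receptive field on the zero-padded input at this output position is [5 / 2 / 0]. Elementwise product with the kernel and sum: 2·-1 + 0·-1.

-2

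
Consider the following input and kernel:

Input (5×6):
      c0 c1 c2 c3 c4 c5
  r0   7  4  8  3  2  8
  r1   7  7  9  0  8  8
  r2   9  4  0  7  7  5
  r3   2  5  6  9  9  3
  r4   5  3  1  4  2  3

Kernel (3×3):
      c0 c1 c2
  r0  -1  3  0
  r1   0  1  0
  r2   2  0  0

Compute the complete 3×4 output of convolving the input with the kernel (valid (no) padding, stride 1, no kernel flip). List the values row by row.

Output[0,0]: The receptive field on the input at this output position is [7 4 8 / 7 7 9 / 9 4 0]. Elementwise product with the kernel and sum: 7·-1 + 4·3 + 7·1 + 9·2.

30 37 1 25
22 30 10 49
18 8 32 31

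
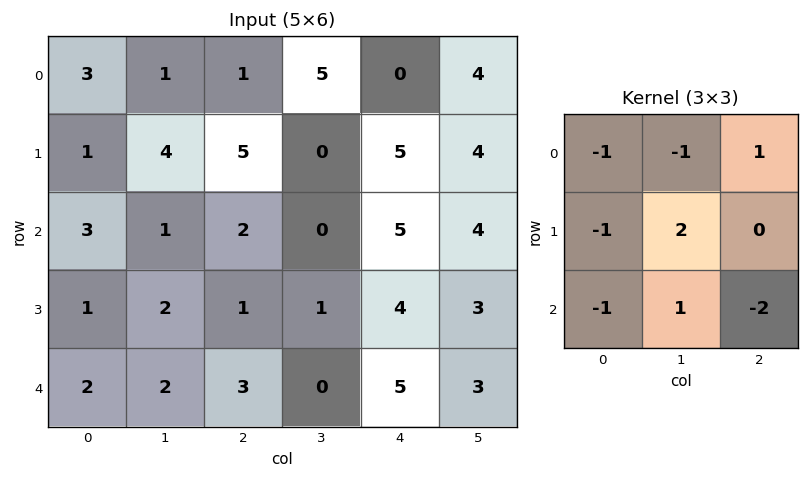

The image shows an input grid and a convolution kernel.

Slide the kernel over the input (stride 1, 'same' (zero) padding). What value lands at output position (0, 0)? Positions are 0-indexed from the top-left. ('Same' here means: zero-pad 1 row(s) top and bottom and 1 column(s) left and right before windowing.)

The receptive field on the zero-padded input at this output position is [0 0 0 / 0 3 1 / 0 1 4]. Elementwise product with the kernel and sum: 0·-1 + 0·-1 + 0·1 + 0·-1 + 3·2 + 0·-1 + 1·1 + 4·-2.

-1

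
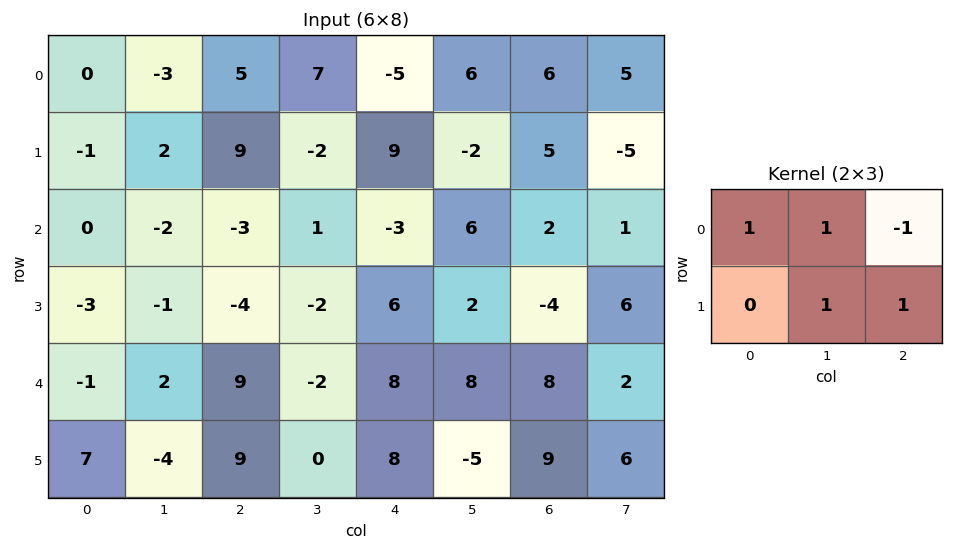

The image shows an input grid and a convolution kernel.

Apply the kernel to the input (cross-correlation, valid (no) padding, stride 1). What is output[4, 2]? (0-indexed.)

7

The receptive field on the input at this output position is [9 -2 8 / 9 0 8]. Elementwise product with the kernel and sum: 9·1 + -2·1 + 8·-1 + 0·1 + 8·1.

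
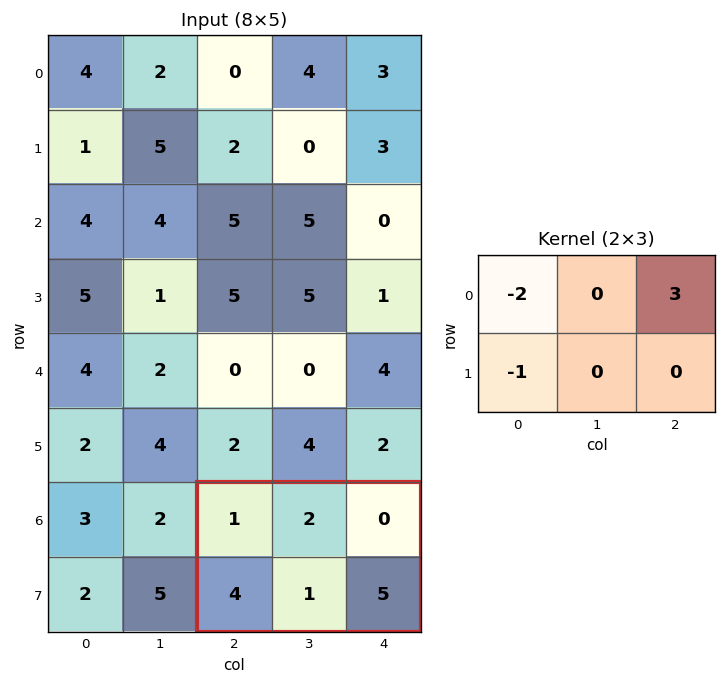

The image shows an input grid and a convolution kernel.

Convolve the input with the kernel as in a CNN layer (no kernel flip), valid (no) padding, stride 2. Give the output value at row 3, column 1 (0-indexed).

The receptive field on the input at this output position is [1 2 0 / 4 1 5]. Elementwise product with the kernel and sum: 1·-2 + 0·3 + 4·-1.

-6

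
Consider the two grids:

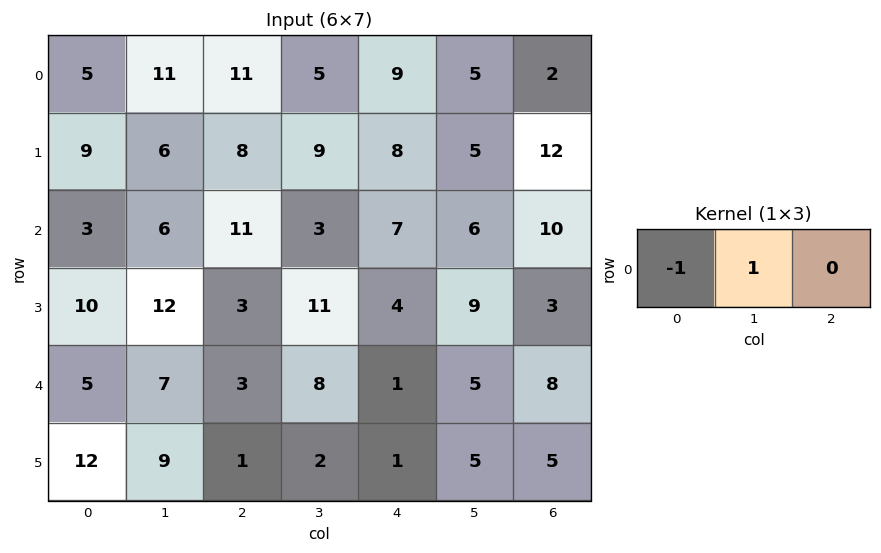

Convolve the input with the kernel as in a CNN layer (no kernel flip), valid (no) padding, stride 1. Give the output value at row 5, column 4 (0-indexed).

4

The receptive field on the input at this output position is [1 5 5]. Elementwise product with the kernel and sum: 1·-1 + 5·1.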